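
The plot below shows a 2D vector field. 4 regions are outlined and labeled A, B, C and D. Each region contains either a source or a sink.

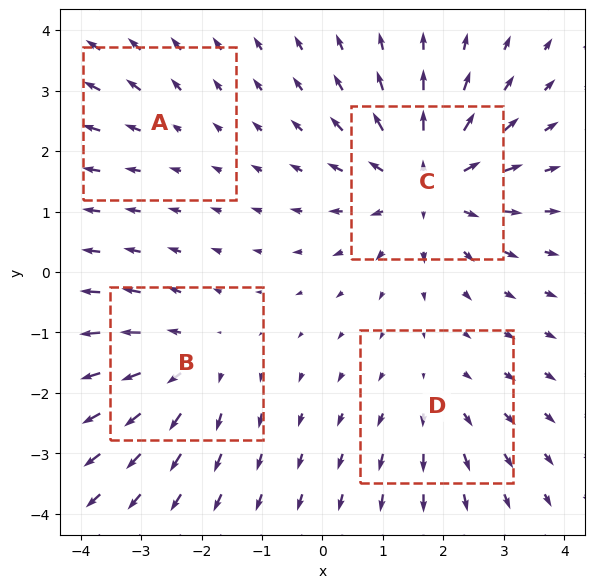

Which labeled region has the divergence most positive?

Divergence at each region's feature centre — A: about +2, B: about +4, C: about +6, D: about +3. Region C is most positive.

C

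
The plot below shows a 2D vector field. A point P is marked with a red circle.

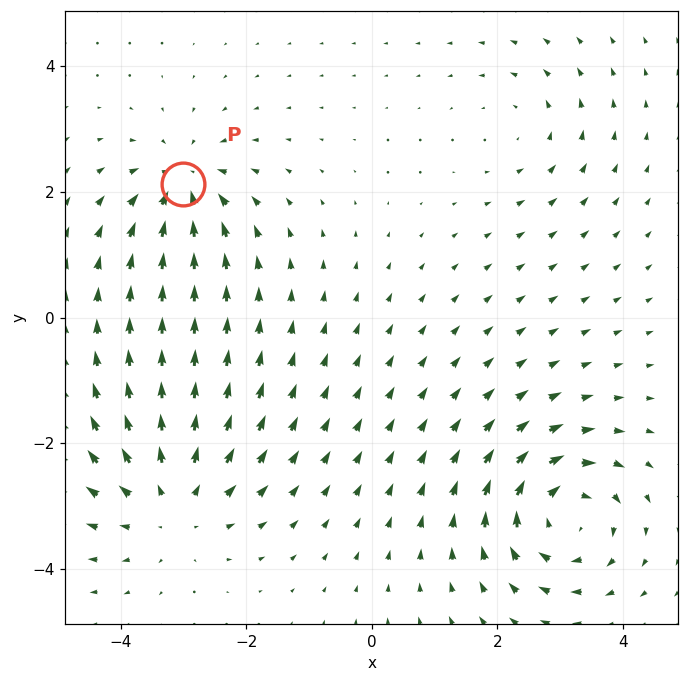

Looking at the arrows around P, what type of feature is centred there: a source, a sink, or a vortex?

sink

At P (-3.0, 2.1) the arrows converge inward. Divergence about -5, curl ≈0 — negative divergence with near-zero curl is a sink.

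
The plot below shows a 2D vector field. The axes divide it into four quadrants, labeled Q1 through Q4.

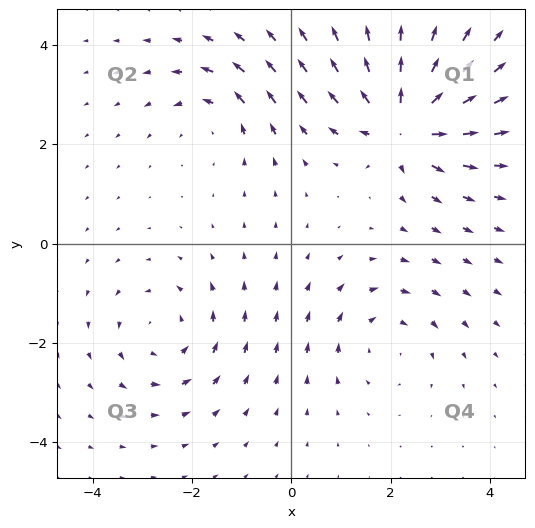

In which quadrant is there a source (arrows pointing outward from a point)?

The source sits at approximately (2.3, 2.4), which lies in quadrant Q1. The divergence there is about +6, positive as expected for a source.

Q1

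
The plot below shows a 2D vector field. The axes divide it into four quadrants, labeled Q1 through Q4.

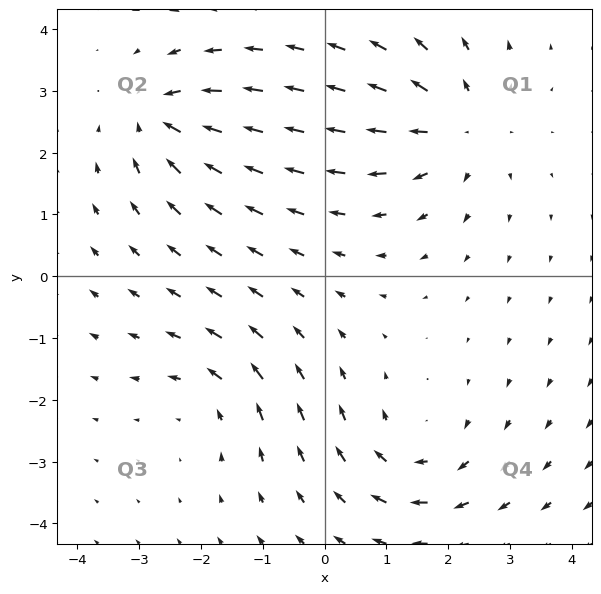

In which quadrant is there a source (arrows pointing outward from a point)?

The source sits at approximately (2.2, 2.4), which lies in quadrant Q1. The divergence there is about +4, positive as expected for a source.

Q1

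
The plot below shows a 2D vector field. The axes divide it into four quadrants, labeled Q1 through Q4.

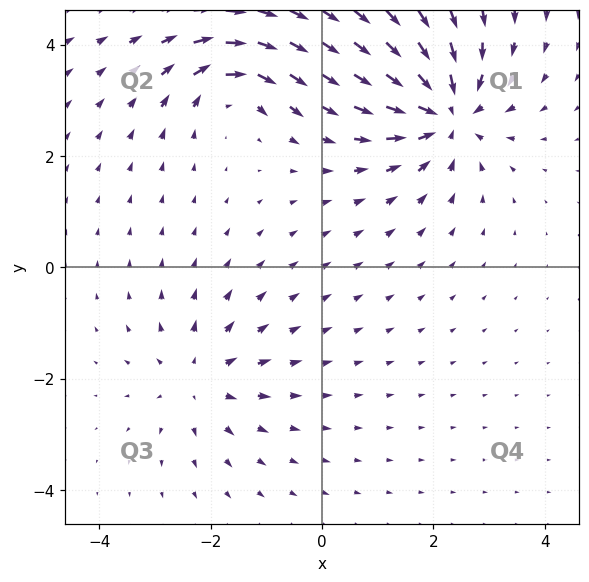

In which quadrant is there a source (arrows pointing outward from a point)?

The source sits at approximately (-2.2, -2.0), which lies in quadrant Q3. The divergence there is about +3, positive as expected for a source.

Q3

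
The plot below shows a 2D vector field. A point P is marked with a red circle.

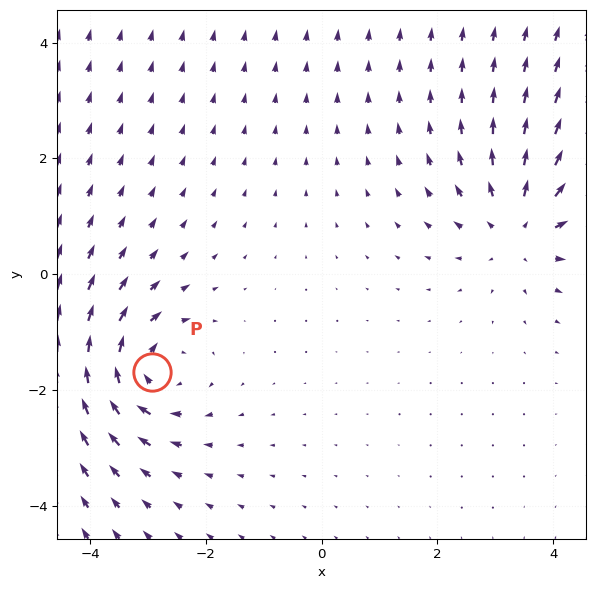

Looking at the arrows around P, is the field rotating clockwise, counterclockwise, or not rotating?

Near P at (-2.9, -1.7) the arrows circulate clockwise. The curl (z-component) there is about -4; negative curl means clockwise rotation.

clockwise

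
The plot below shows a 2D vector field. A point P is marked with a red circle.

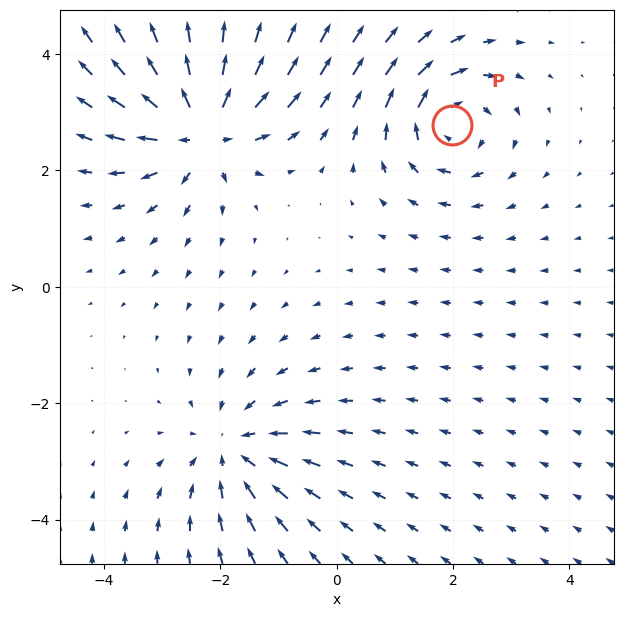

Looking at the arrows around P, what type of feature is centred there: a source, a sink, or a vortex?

vortex

At P (2.0, 2.8) the arrows circulate clockwise. Divergence ≈0, curl about -5 — near-zero divergence with nonzero curl is a vortex.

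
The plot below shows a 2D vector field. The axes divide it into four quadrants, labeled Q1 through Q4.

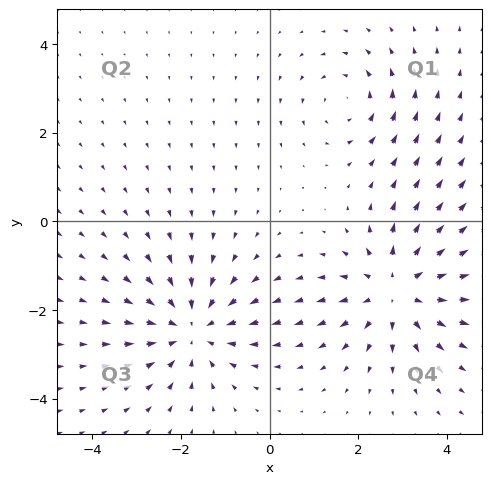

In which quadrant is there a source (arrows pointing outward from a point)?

The source sits at approximately (2.9, -1.5), which lies in quadrant Q4. The divergence there is about +4, positive as expected for a source.

Q4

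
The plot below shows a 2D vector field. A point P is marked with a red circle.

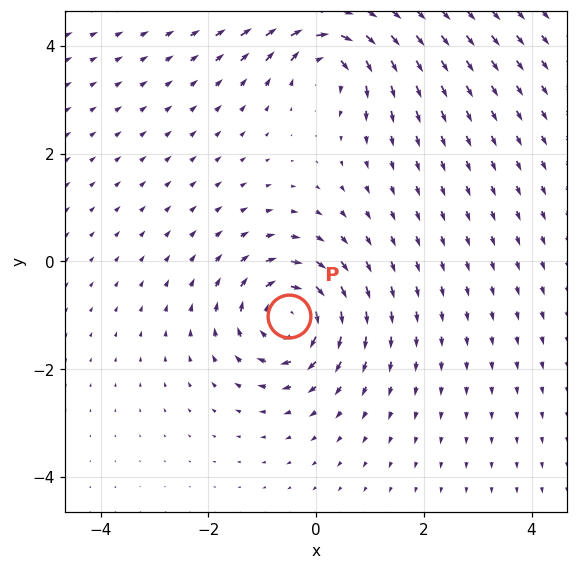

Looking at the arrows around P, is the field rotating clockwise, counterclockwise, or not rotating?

clockwise

Near P at (-0.5, -1.0) the arrows circulate clockwise. The curl (z-component) there is about -5; negative curl means clockwise rotation.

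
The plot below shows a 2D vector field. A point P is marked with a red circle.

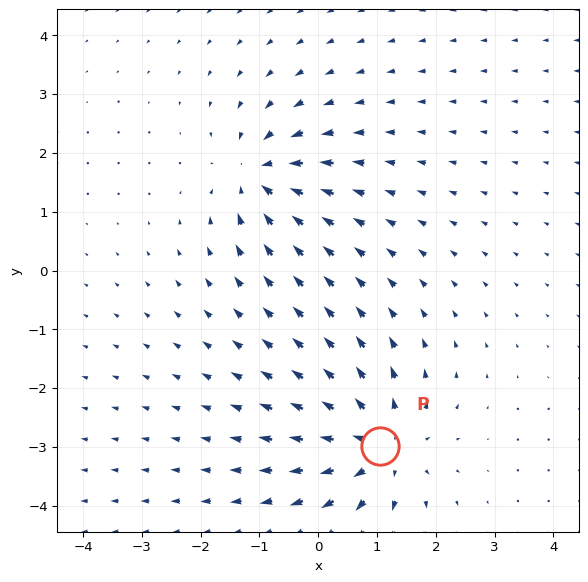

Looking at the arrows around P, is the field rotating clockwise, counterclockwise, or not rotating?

Near P at (1.0, -3.0) the arrows show no circulation. The curl there is ≈0.

not rotating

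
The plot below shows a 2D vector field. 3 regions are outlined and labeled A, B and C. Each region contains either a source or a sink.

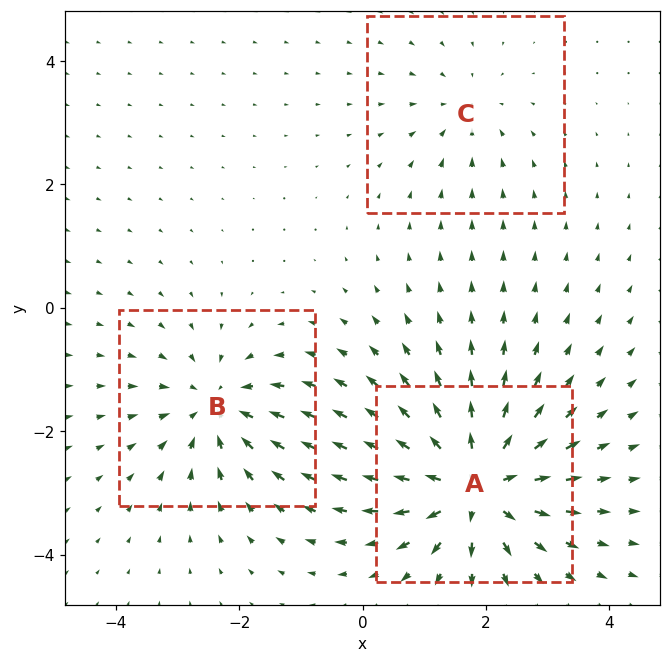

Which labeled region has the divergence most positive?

Divergence at each region's feature centre — A: about +6, B: about -4, C: about -2. Region A is most positive.

A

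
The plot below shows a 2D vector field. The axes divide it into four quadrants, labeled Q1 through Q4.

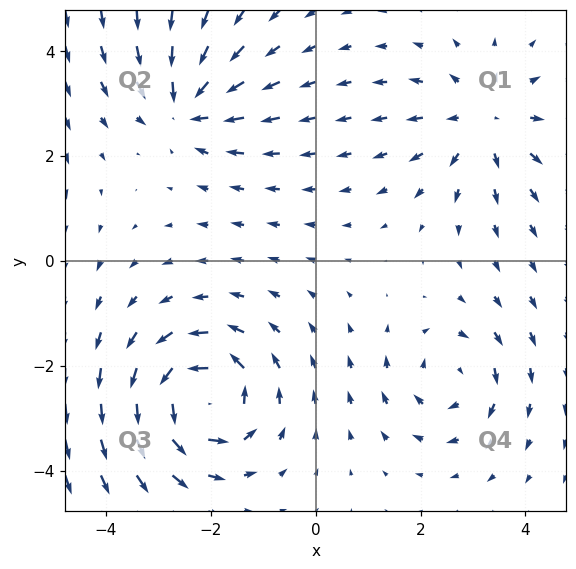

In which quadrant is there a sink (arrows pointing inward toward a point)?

The sink sits at approximately (-2.5, 3.0), which lies in quadrant Q2. The divergence there is about -4, negative as expected for a sink.

Q2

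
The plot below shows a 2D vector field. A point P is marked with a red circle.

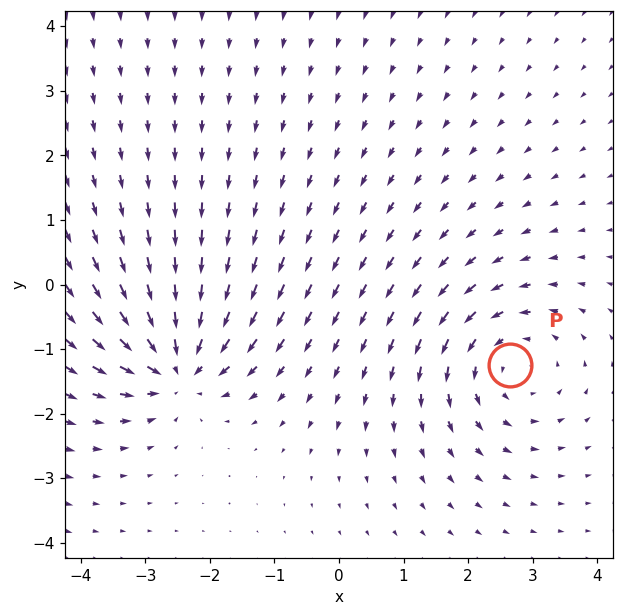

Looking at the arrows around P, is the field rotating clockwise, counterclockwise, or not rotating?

counterclockwise

Near P at (2.6, -1.2) the arrows circulate counterclockwise. The curl (z-component) there is about +3; positive curl means counterclockwise rotation.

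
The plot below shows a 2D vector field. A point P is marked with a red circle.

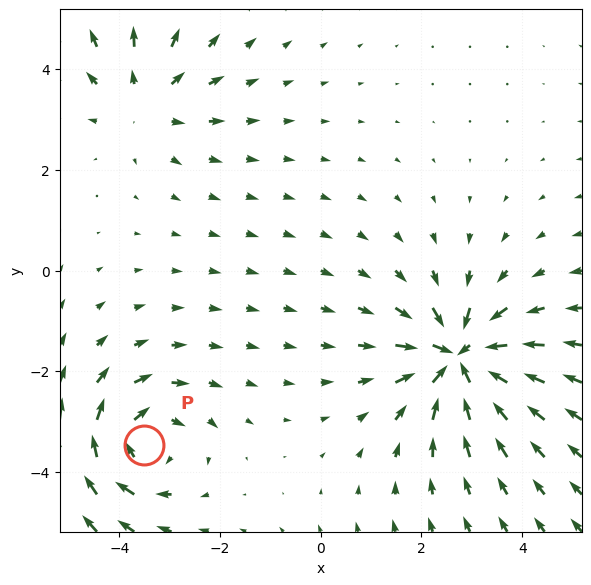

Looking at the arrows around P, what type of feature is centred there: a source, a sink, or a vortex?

vortex

At P (-3.5, -3.5) the arrows circulate clockwise. Divergence ≈0, curl about -4 — near-zero divergence with nonzero curl is a vortex.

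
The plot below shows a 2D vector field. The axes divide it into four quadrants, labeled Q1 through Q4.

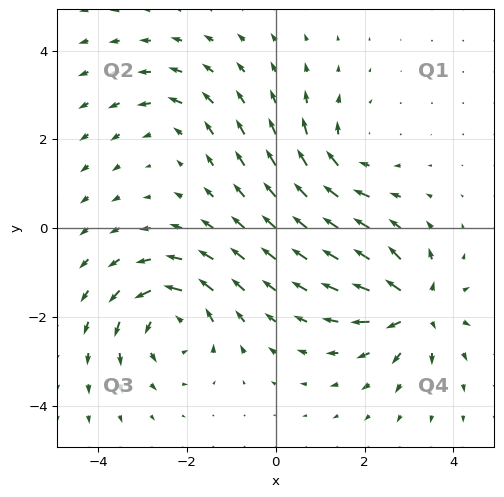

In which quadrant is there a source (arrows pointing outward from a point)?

Q4

The source sits at approximately (3.2, -1.8), which lies in quadrant Q4. The divergence there is about +6, positive as expected for a source.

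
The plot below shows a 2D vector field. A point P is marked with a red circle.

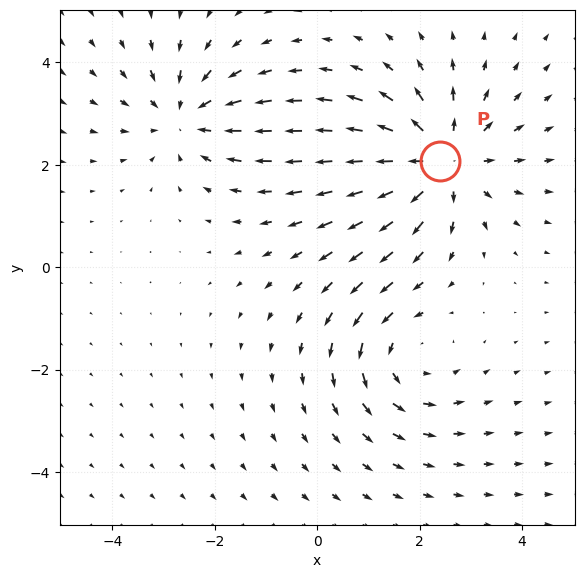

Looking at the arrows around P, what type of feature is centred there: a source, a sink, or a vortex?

source

At P (2.4, 2.1) the arrows spread outward. Divergence about +5, curl ≈0 — positive divergence with near-zero curl is a source.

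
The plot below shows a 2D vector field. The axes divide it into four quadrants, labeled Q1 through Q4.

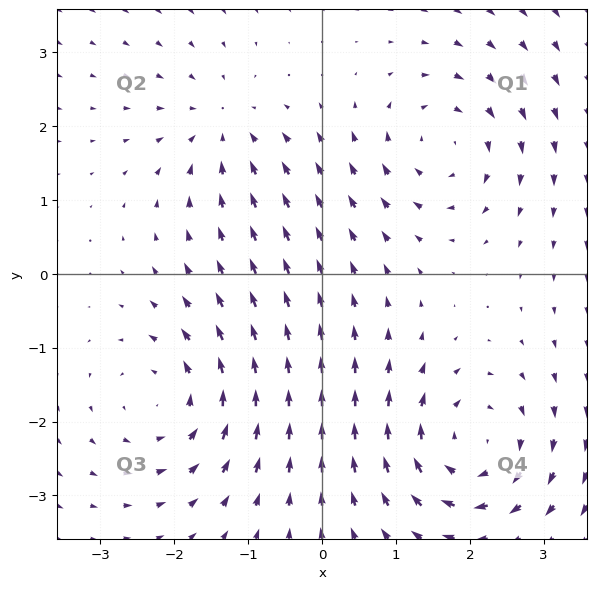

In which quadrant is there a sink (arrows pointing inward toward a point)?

Q2

The sink sits at approximately (-1.3, 2.0), which lies in quadrant Q2. The divergence there is about -4, negative as expected for a sink.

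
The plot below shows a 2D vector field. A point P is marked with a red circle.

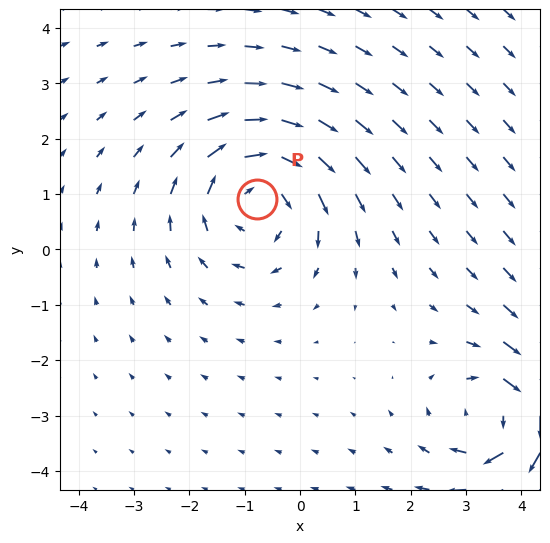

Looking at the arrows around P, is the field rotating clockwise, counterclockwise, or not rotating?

Near P at (-0.8, 0.9) the arrows circulate clockwise. The curl (z-component) there is about -3; negative curl means clockwise rotation.

clockwise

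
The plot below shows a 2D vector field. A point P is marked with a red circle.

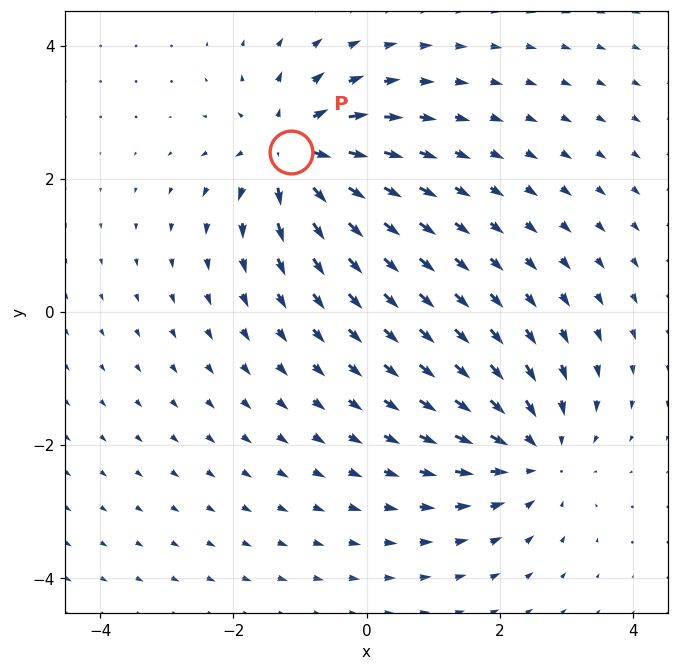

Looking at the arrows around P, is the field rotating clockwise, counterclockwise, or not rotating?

Near P at (-1.1, 2.4) the arrows show no circulation. The curl there is ≈0.

not rotating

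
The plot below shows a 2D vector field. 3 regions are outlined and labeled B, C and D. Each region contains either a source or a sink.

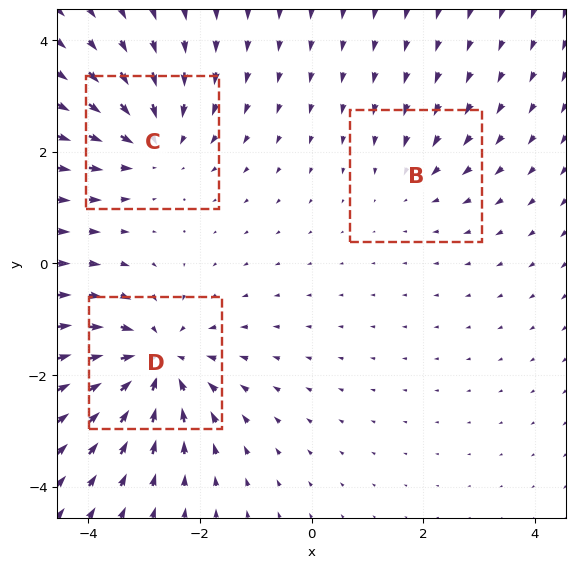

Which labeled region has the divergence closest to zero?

B

Divergence at each region's feature centre — B: about -2, C: about -3, D: about -5. Region B is closest to zero.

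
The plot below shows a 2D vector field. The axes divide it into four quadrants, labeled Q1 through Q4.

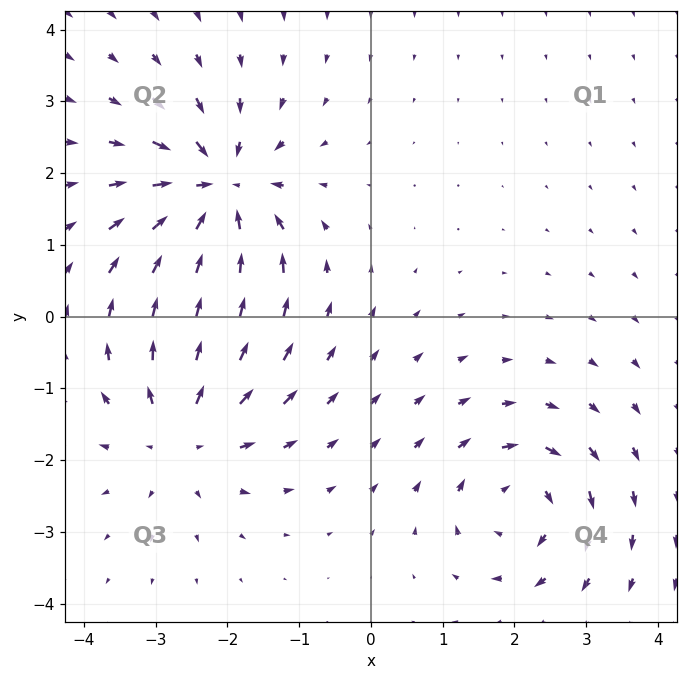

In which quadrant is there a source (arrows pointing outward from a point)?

Q3

The source sits at approximately (-2.6, -1.6), which lies in quadrant Q3. The divergence there is about +3, positive as expected for a source.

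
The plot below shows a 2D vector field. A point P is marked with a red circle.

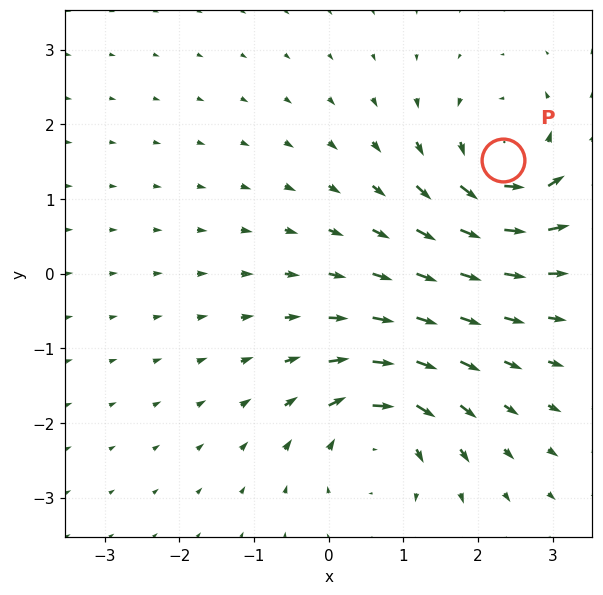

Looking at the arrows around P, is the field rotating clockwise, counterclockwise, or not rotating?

counterclockwise

Near P at (2.3, 1.5) the arrows circulate counterclockwise. The curl (z-component) there is about +5; positive curl means counterclockwise rotation.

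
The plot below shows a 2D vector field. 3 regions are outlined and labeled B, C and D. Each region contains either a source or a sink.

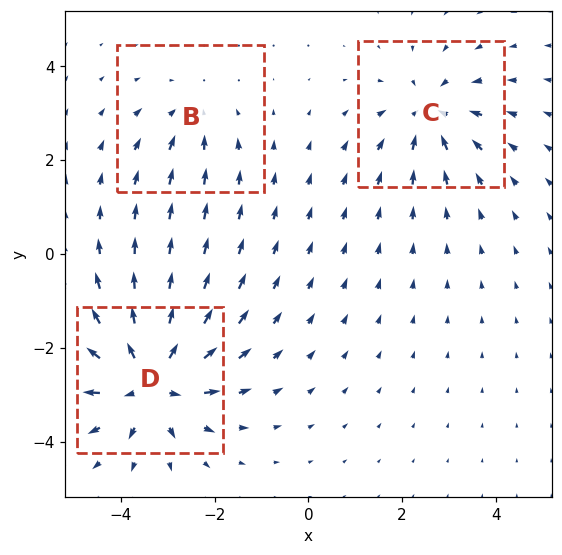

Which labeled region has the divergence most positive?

D

Divergence at each region's feature centre — B: about -2, C: about -3, D: about +5. Region D is most positive.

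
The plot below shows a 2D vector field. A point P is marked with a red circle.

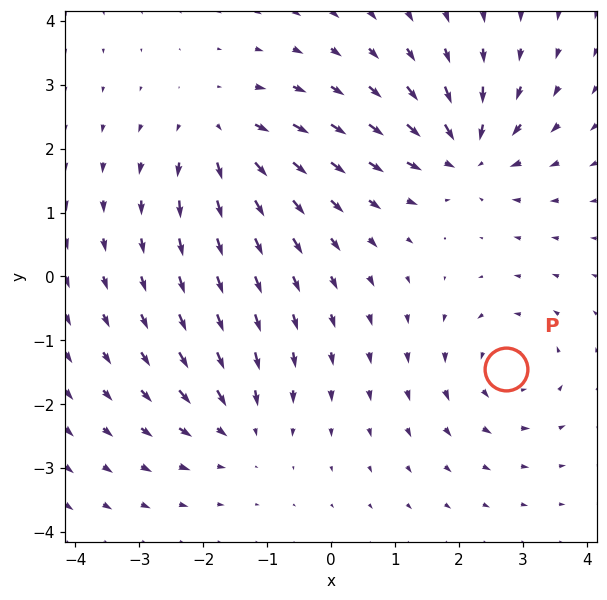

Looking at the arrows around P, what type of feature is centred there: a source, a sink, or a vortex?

vortex

At P (2.7, -1.4) the arrows circulate counterclockwise. Divergence ≈0, curl about +4 — near-zero divergence with nonzero curl is a vortex.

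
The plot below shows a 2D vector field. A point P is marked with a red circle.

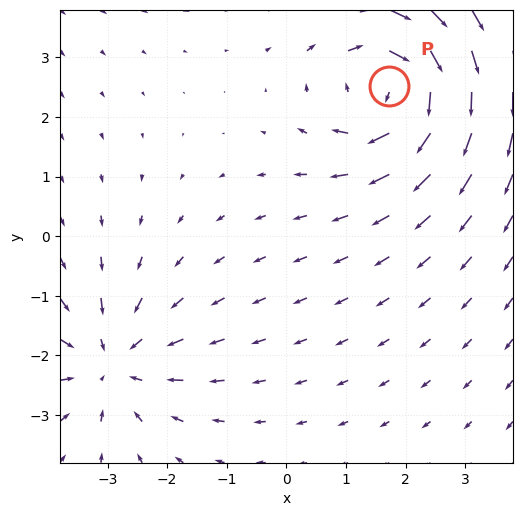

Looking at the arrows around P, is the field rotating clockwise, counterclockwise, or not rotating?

Near P at (1.7, 2.5) the arrows circulate clockwise. The curl (z-component) there is about -4; negative curl means clockwise rotation.

clockwise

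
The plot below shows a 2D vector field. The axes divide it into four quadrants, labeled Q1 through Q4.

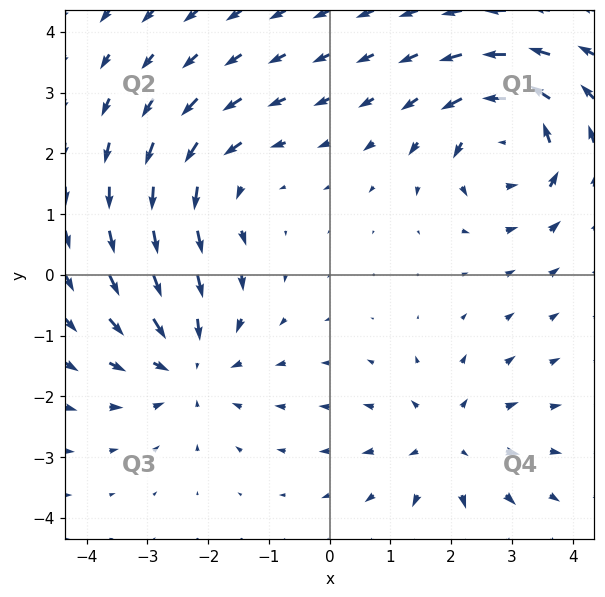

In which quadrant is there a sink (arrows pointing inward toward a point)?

The sink sits at approximately (-2.3, -1.4), which lies in quadrant Q3. The divergence there is about -4, negative as expected for a sink.

Q3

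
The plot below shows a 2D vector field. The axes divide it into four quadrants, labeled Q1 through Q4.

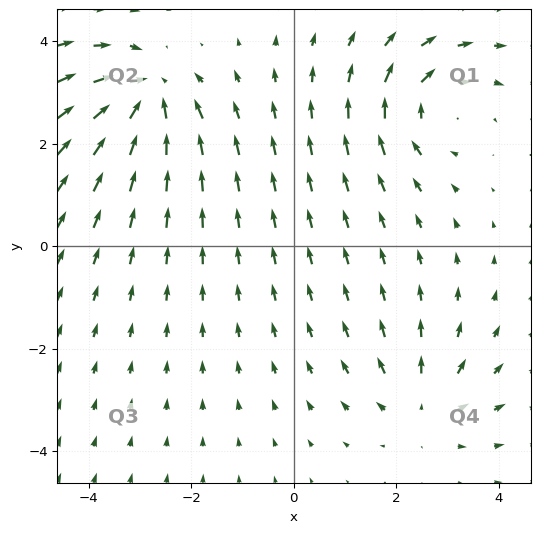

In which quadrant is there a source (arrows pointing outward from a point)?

Q4

The source sits at approximately (2.5, -3.1), which lies in quadrant Q4. The divergence there is about +3, positive as expected for a source.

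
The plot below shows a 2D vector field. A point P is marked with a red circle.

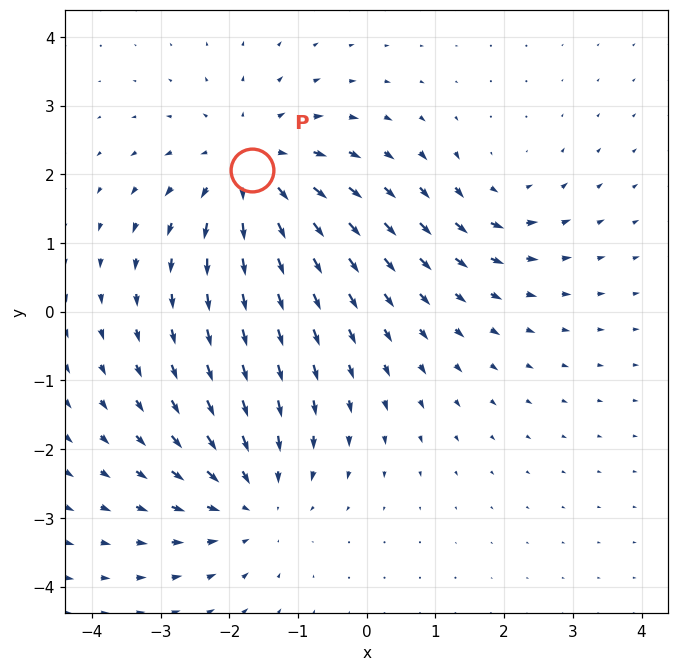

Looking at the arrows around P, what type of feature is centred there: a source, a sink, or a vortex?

At P (-1.7, 2.1) the arrows spread outward. Divergence about +5, curl ≈0 — positive divergence with near-zero curl is a source.

source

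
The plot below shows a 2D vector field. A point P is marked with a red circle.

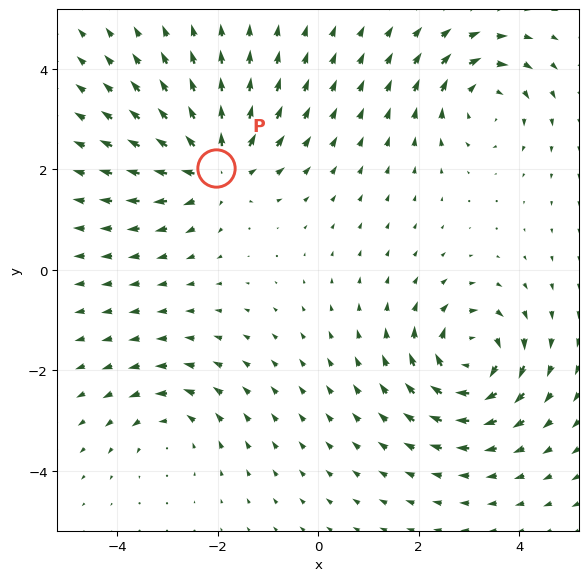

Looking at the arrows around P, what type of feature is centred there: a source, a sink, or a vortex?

source

At P (-2.0, 2.0) the arrows spread outward. Divergence about +6, curl ≈0 — positive divergence with near-zero curl is a source.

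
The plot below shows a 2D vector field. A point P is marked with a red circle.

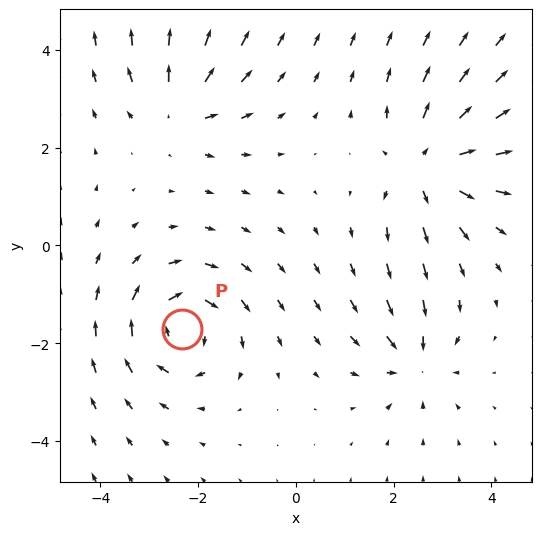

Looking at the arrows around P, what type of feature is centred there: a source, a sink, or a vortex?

At P (-2.3, -1.7) the arrows circulate clockwise. Divergence ≈0, curl about -5 — near-zero divergence with nonzero curl is a vortex.

vortex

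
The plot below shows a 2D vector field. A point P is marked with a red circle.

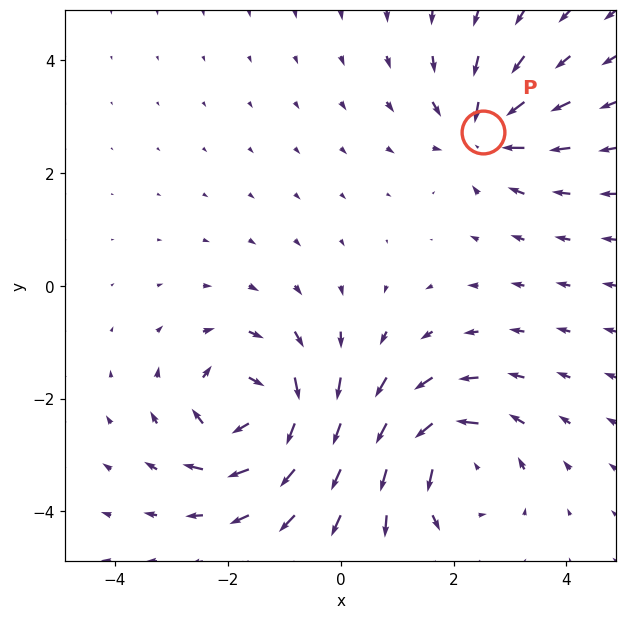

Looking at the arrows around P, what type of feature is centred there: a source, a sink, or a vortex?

sink

At P (2.5, 2.7) the arrows converge inward. Divergence about -4, curl ≈0 — negative divergence with near-zero curl is a sink.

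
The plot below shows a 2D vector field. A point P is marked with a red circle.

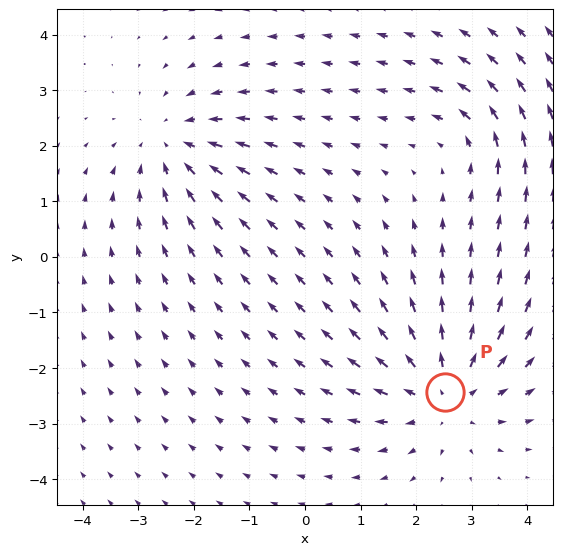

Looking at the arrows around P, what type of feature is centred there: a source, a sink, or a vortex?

At P (2.5, -2.4) the arrows spread outward. Divergence about +4, curl ≈0 — positive divergence with near-zero curl is a source.

source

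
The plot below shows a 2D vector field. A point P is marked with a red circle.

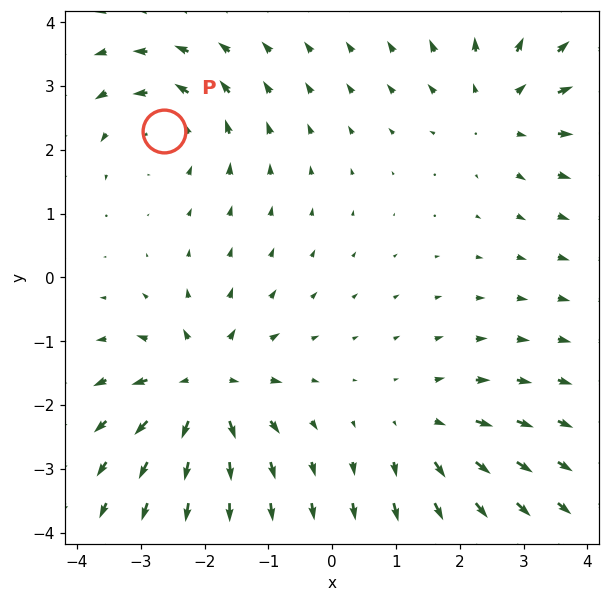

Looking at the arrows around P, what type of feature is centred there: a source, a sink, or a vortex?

vortex

At P (-2.6, 2.3) the arrows circulate counterclockwise. Divergence ≈0, curl about +4 — near-zero divergence with nonzero curl is a vortex.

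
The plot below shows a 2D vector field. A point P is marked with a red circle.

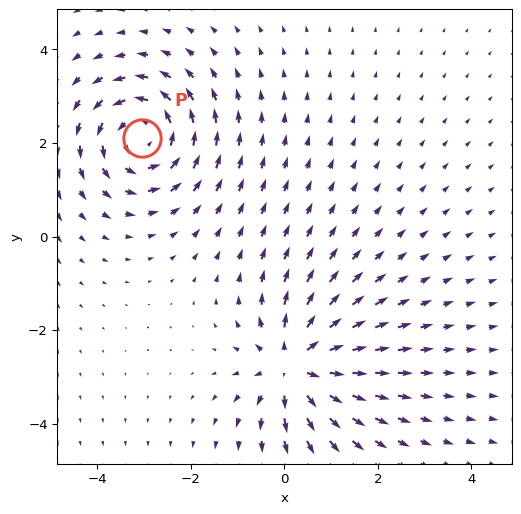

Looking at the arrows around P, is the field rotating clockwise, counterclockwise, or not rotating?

Near P at (-3.0, 2.1) the arrows circulate counterclockwise. The curl (z-component) there is about +5; positive curl means counterclockwise rotation.

counterclockwise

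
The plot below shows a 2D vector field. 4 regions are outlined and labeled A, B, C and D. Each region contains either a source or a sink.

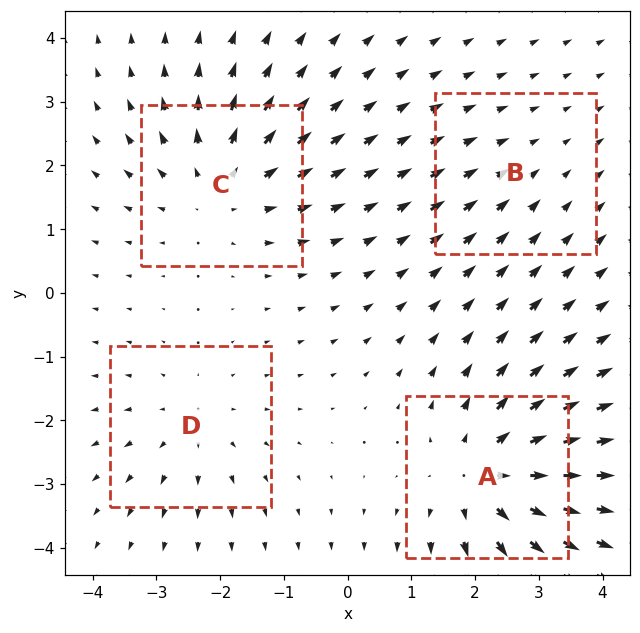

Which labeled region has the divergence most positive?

Divergence at each region's feature centre — A: about +6, B: about -2, C: about +5, D: about +3. Region A is most positive.

A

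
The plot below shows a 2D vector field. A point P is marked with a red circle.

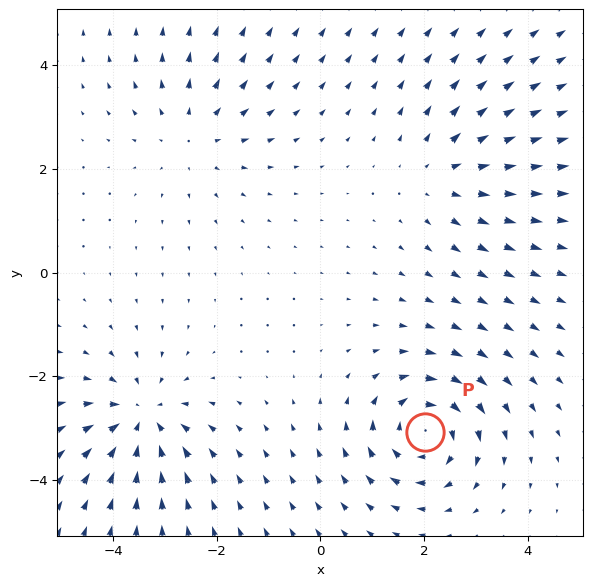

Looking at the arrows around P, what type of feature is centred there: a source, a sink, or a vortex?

vortex

At P (2.0, -3.1) the arrows circulate clockwise. Divergence ≈0, curl about -6 — near-zero divergence with nonzero curl is a vortex.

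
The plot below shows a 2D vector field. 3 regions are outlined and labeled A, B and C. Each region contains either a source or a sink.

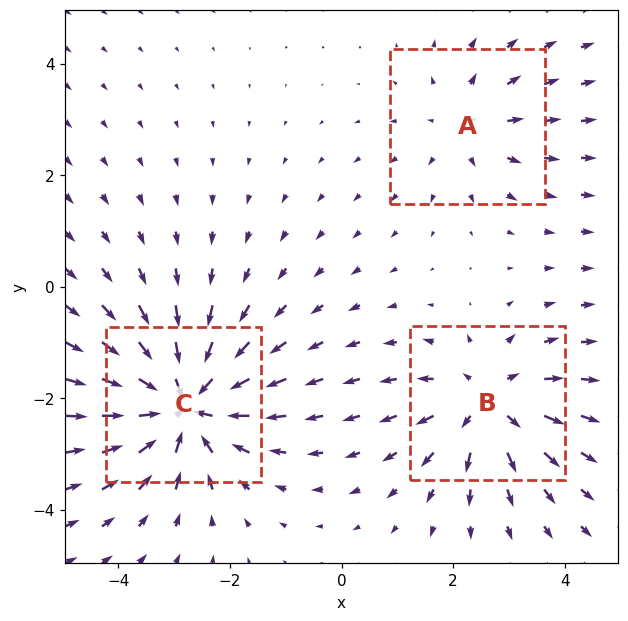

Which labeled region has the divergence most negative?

Divergence at each region's feature centre — A: about +2, B: about +3, C: about -5. Region C is most negative.

C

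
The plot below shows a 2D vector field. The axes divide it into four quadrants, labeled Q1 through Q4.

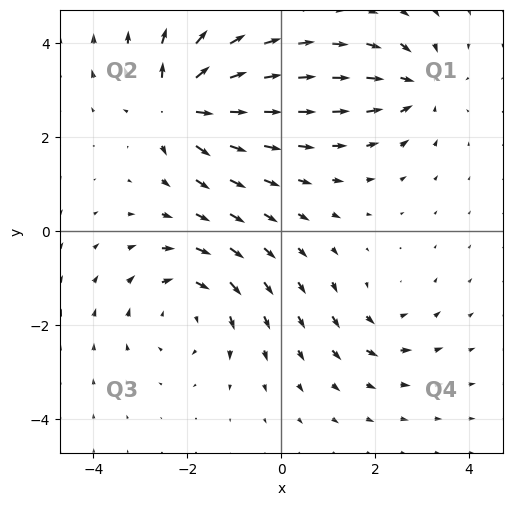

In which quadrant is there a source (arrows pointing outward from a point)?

The source sits at approximately (-2.2, 2.7), which lies in quadrant Q2. The divergence there is about +6, positive as expected for a source.

Q2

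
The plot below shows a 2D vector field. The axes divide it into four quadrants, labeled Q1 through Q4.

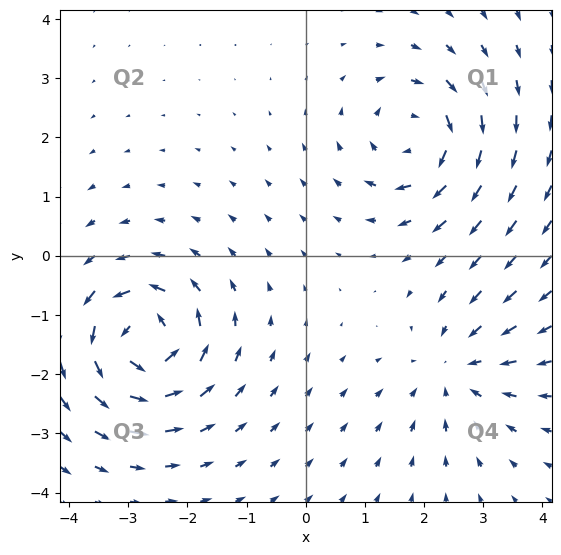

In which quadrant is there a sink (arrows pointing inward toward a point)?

The sink sits at approximately (2.5, -1.9), which lies in quadrant Q4. The divergence there is about -2, negative as expected for a sink.

Q4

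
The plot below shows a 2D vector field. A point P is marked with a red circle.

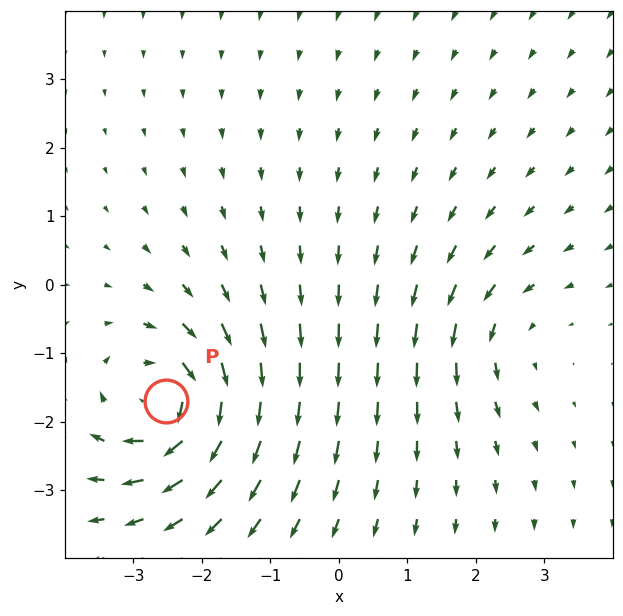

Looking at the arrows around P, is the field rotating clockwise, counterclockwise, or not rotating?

Near P at (-2.5, -1.7) the arrows circulate clockwise. The curl (z-component) there is about -7; negative curl means clockwise rotation.

clockwise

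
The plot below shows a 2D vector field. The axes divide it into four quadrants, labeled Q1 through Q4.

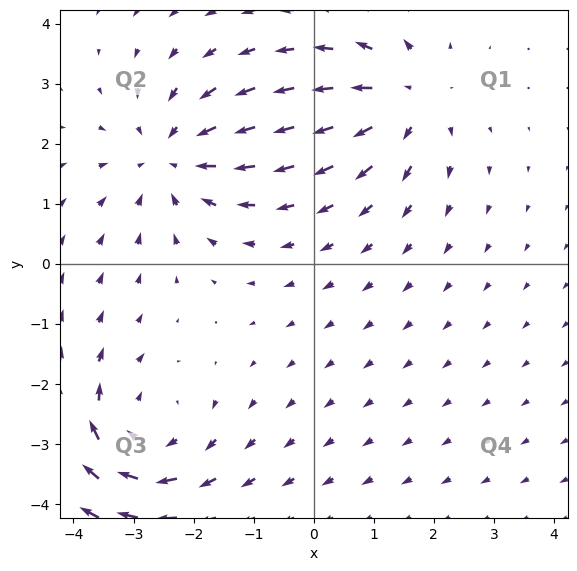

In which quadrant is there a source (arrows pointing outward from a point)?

Q1

The source sits at approximately (1.5, 2.7), which lies in quadrant Q1. The divergence there is about +4, positive as expected for a source.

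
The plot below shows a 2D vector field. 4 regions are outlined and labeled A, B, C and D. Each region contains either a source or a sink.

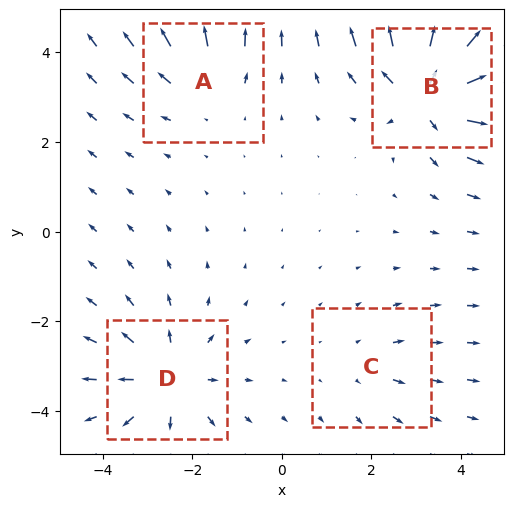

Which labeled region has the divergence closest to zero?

Divergence at each region's feature centre — A: about +3, B: about +7, C: about +2, D: about +5. Region C is closest to zero.

C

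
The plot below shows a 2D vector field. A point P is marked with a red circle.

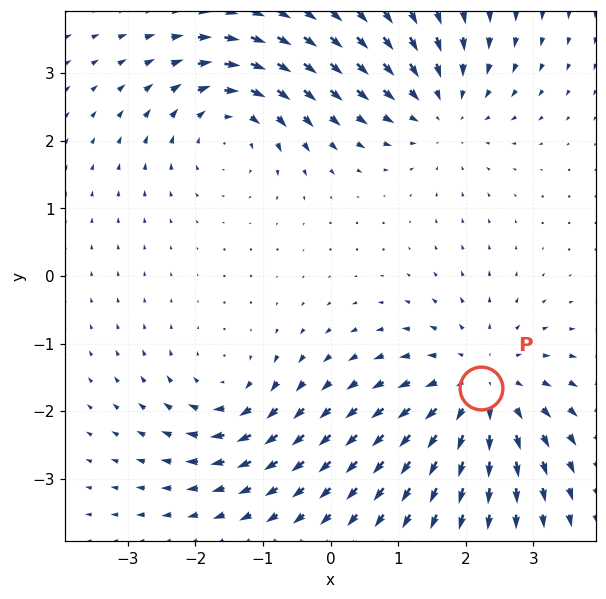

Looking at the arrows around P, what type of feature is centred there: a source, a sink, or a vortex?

source

At P (2.2, -1.7) the arrows spread outward. Divergence about +4, curl ≈0 — positive divergence with near-zero curl is a source.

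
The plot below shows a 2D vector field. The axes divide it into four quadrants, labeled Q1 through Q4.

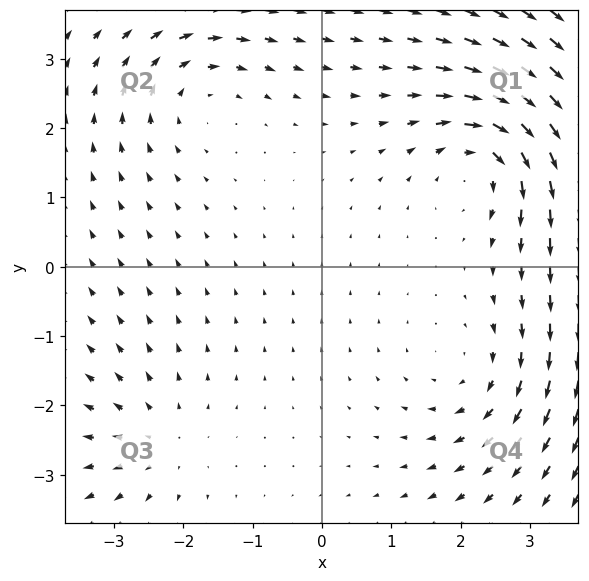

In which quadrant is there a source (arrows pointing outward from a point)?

The source sits at approximately (-2.4, -2.5), which lies in quadrant Q3. The divergence there is about +3, positive as expected for a source.

Q3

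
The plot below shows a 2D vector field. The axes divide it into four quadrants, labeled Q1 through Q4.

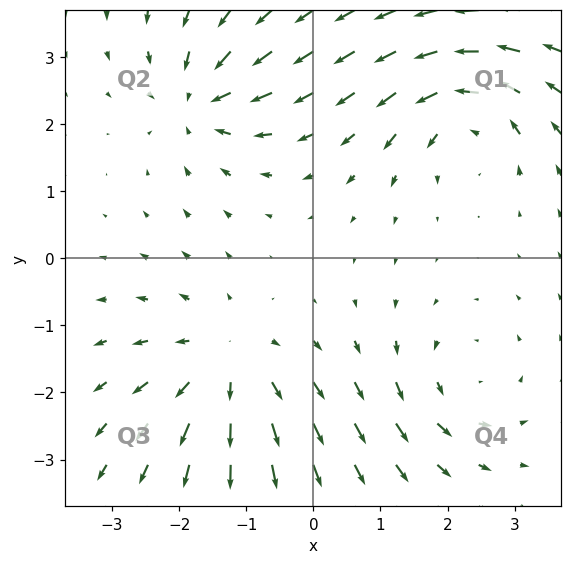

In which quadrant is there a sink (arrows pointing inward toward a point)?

Q2

The sink sits at approximately (-1.7, 2.4), which lies in quadrant Q2. The divergence there is about -5, negative as expected for a sink.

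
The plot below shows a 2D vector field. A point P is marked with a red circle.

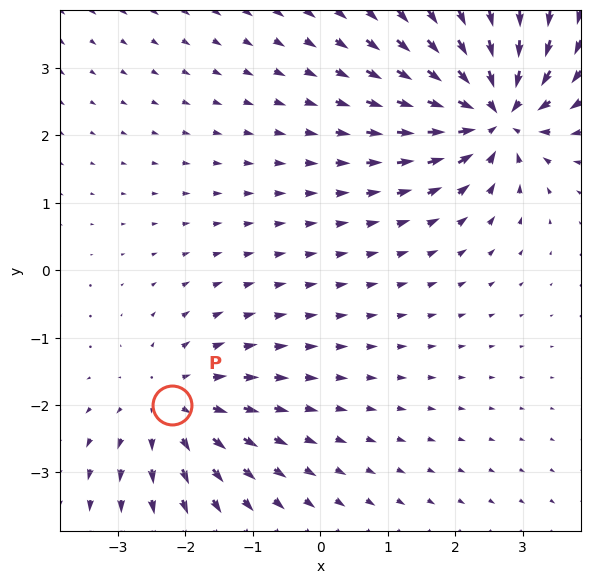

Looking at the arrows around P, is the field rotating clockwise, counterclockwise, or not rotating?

not rotating

Near P at (-2.2, -2.0) the arrows show no circulation. The curl there is ≈0.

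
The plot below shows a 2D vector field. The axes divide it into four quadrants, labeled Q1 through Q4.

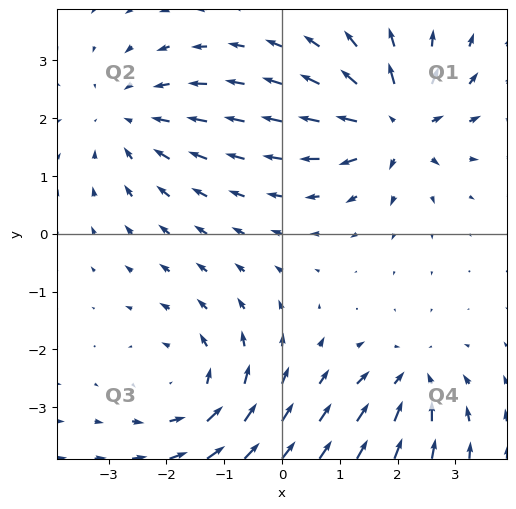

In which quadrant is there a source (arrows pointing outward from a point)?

The source sits at approximately (2.0, 1.9), which lies in quadrant Q1. The divergence there is about +7, positive as expected for a source.

Q1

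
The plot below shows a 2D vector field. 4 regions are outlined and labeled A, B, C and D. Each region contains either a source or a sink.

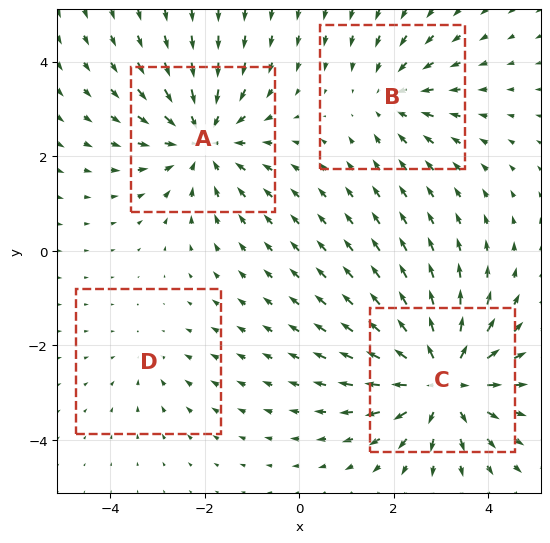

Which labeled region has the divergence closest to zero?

Divergence at each region's feature centre — A: about -5, B: about -3, C: about +6, D: about -2. Region D is closest to zero.

D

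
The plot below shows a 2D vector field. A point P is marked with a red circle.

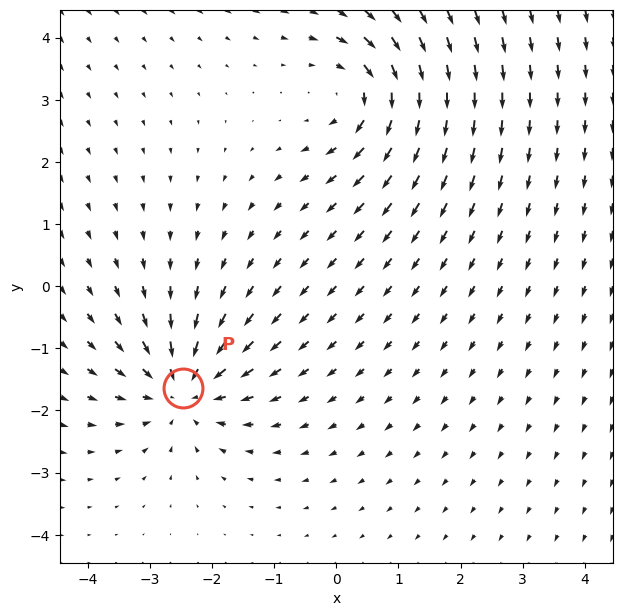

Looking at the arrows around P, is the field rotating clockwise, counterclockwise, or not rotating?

not rotating

Near P at (-2.5, -1.6) the arrows show no circulation. The curl there is ≈0.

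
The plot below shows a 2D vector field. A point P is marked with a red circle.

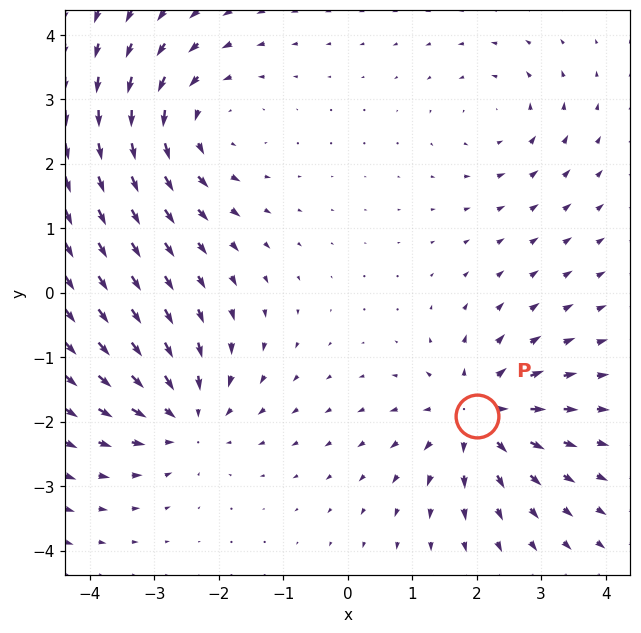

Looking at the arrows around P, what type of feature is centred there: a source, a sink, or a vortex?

source

At P (2.0, -1.9) the arrows spread outward. Divergence about +6, curl ≈0 — positive divergence with near-zero curl is a source.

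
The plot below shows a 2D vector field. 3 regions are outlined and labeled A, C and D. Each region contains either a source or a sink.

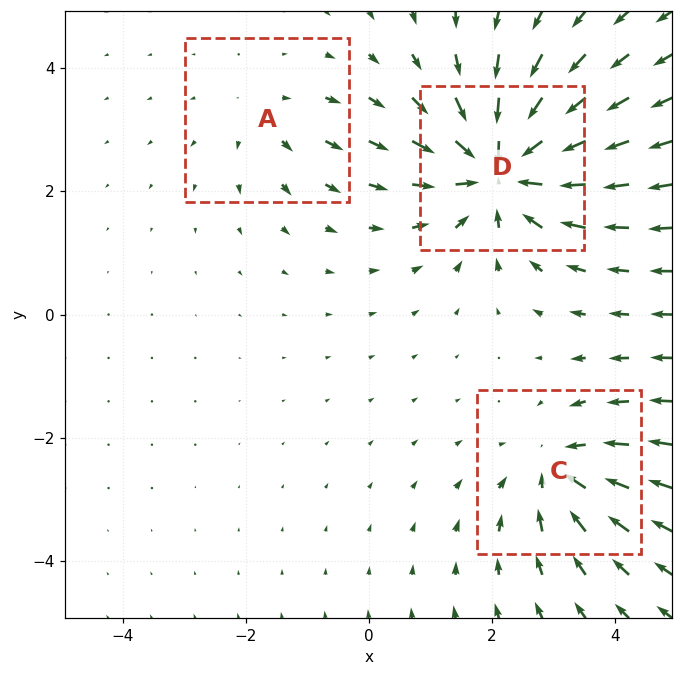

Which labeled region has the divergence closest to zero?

A

Divergence at each region's feature centre — A: about +2, C: about -3, D: about -6. Region A is closest to zero.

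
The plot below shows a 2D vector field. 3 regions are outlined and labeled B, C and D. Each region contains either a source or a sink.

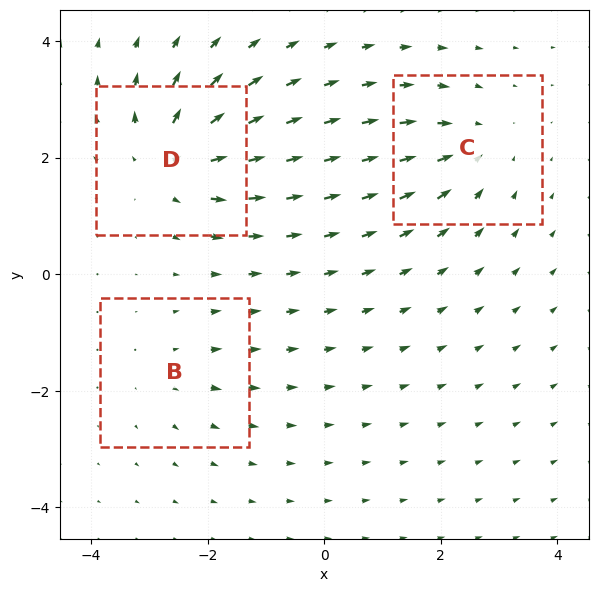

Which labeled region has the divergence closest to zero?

B

Divergence at each region's feature centre — B: about +2, C: about -4, D: about +5. Region B is closest to zero.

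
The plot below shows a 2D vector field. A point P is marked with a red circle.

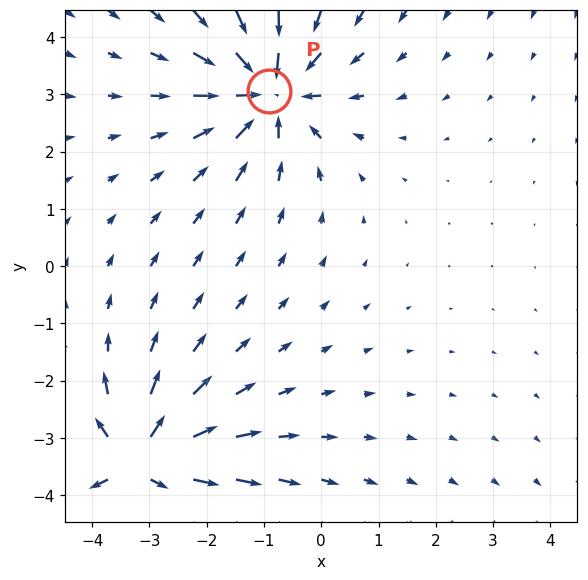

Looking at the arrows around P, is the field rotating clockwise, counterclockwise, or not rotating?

not rotating

Near P at (-0.9, 3.1) the arrows show no circulation. The curl there is ≈0.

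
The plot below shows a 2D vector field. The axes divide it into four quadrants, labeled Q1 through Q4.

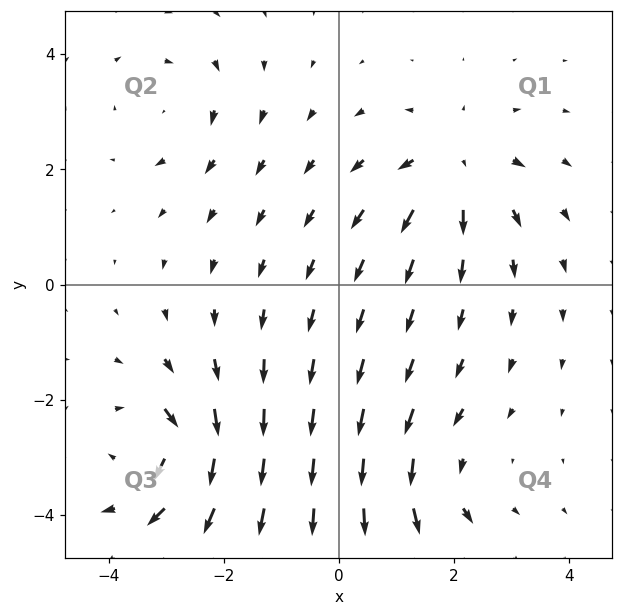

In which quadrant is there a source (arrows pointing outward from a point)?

Q1

The source sits at approximately (2.0, 2.1), which lies in quadrant Q1. The divergence there is about +5, positive as expected for a source.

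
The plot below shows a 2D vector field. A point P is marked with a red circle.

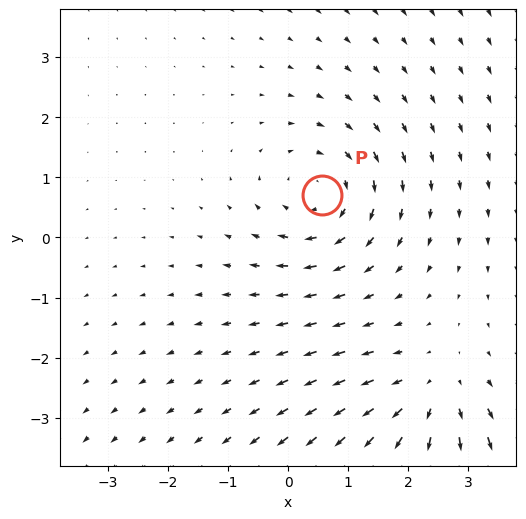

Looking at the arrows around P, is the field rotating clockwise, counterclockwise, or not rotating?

clockwise

Near P at (0.6, 0.7) the arrows circulate clockwise. The curl (z-component) there is about -3; negative curl means clockwise rotation.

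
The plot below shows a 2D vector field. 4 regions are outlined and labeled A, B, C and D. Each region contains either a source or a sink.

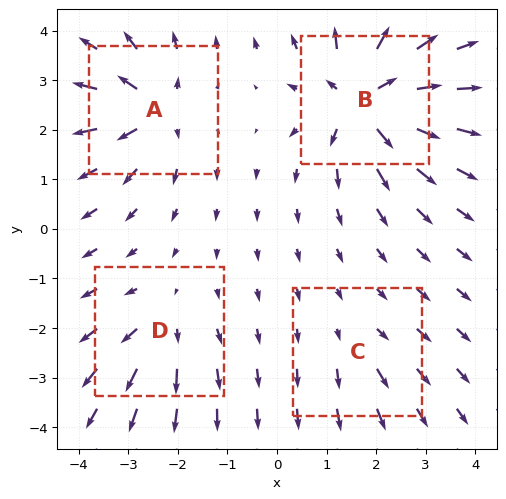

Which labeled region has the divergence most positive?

B

Divergence at each region's feature centre — A: about +6, B: about +9, C: about +2, D: about +4. Region B is most positive.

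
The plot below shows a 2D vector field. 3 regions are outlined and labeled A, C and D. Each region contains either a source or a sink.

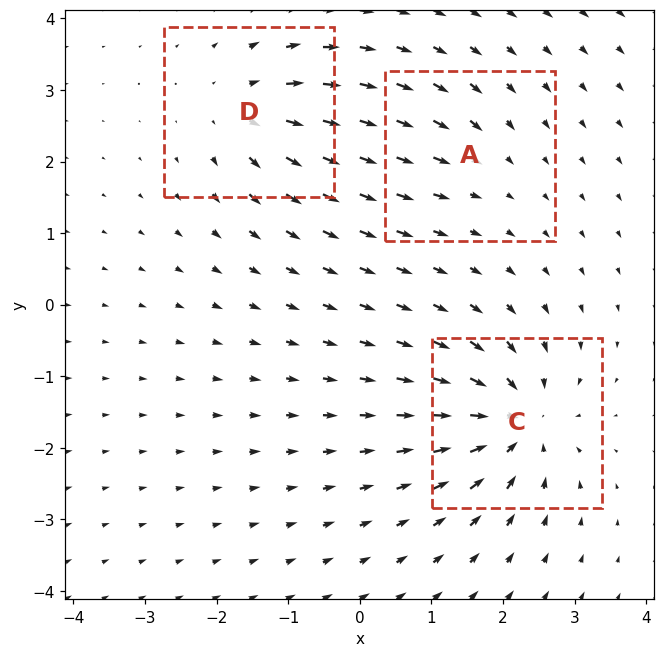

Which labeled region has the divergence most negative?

C

Divergence at each region's feature centre — A: about -2, C: about -6, D: about +4. Region C is most negative.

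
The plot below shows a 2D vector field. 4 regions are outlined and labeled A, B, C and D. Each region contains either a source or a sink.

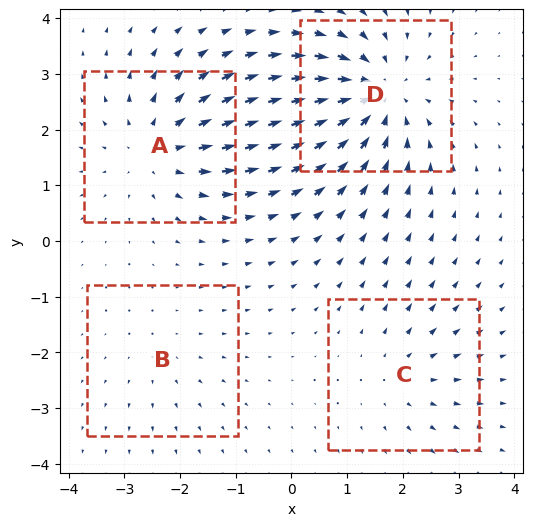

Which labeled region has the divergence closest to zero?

B

Divergence at each region's feature centre — A: about +5, B: about +2, C: about +3, D: about -6. Region B is closest to zero.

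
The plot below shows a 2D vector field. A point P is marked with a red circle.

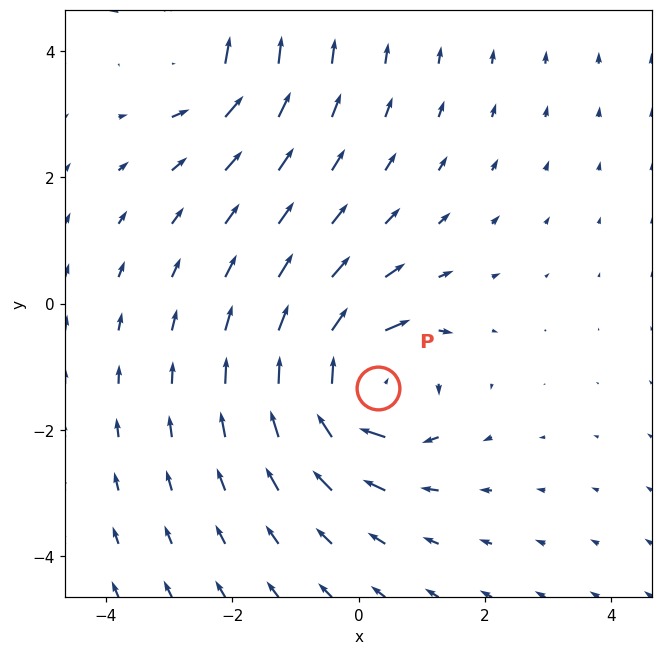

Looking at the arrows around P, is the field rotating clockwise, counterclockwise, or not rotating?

clockwise

Near P at (0.3, -1.3) the arrows circulate clockwise. The curl (z-component) there is about -6; negative curl means clockwise rotation.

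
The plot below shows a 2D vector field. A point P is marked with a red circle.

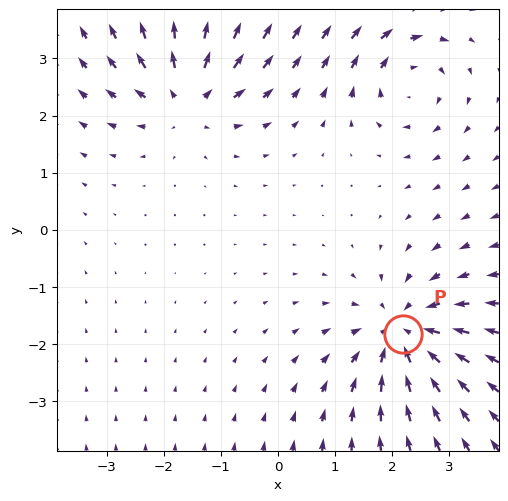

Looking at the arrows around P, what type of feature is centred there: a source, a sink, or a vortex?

sink

At P (2.2, -1.8) the arrows converge inward. Divergence about -5, curl ≈0 — negative divergence with near-zero curl is a sink.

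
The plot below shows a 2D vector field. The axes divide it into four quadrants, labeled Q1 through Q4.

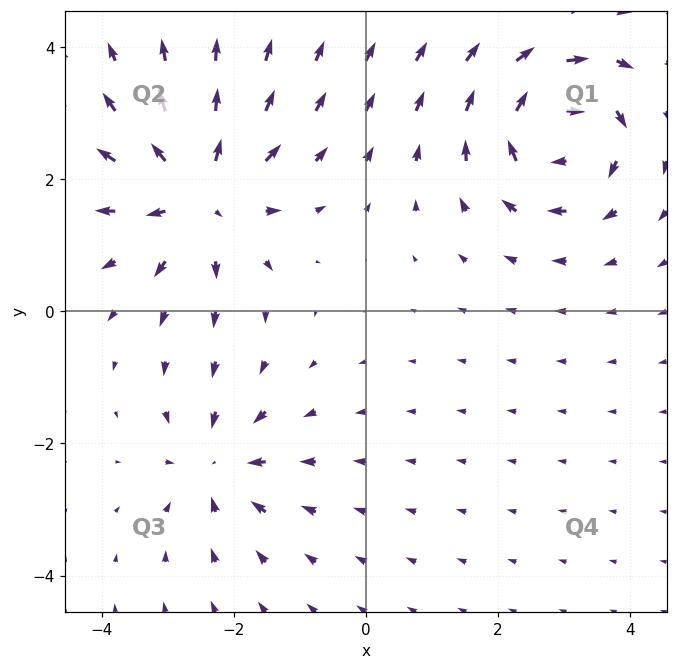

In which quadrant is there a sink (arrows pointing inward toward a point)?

Q3

The sink sits at approximately (-2.3, -2.3), which lies in quadrant Q3. The divergence there is about -4, negative as expected for a sink.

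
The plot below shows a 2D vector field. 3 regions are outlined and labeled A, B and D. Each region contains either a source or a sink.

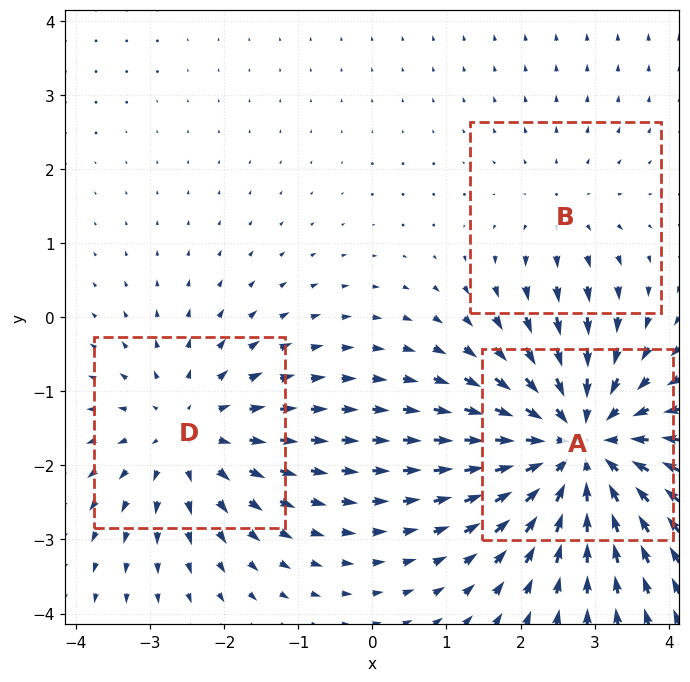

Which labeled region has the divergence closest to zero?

B

Divergence at each region's feature centre — A: about -4, B: about +2, D: about +3. Region B is closest to zero.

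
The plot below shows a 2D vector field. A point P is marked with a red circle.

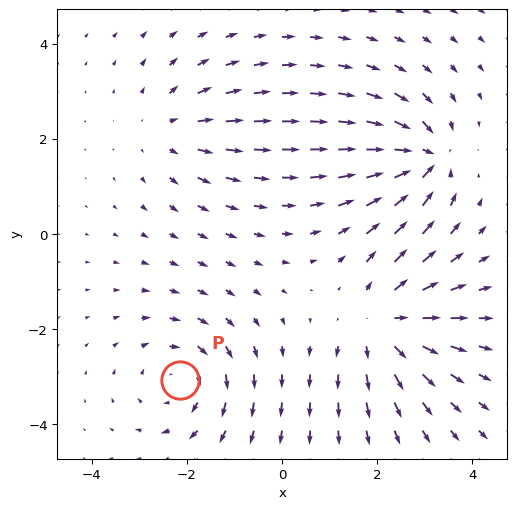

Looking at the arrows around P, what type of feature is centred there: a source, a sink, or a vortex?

At P (-2.1, -3.1) the arrows circulate clockwise. Divergence ≈0, curl about -3 — near-zero divergence with nonzero curl is a vortex.

vortex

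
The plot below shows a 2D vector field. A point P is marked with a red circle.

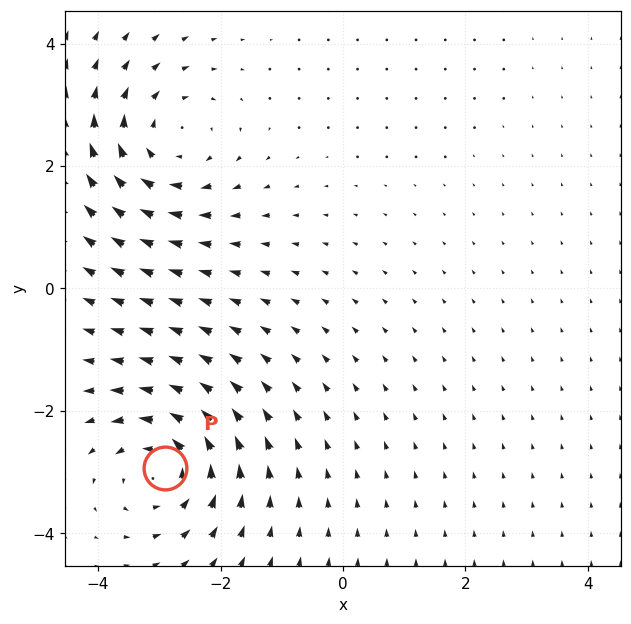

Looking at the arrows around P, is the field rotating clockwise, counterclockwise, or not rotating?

counterclockwise

Near P at (-2.9, -2.9) the arrows circulate counterclockwise. The curl (z-component) there is about +6; positive curl means counterclockwise rotation.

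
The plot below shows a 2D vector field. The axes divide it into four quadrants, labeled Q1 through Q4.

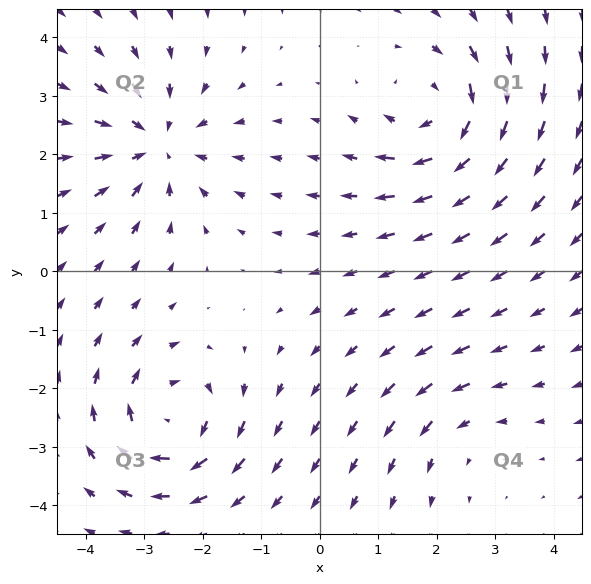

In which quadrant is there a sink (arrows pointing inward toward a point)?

Q2

The sink sits at approximately (-2.8, 2.2), which lies in quadrant Q2. The divergence there is about -5, negative as expected for a sink.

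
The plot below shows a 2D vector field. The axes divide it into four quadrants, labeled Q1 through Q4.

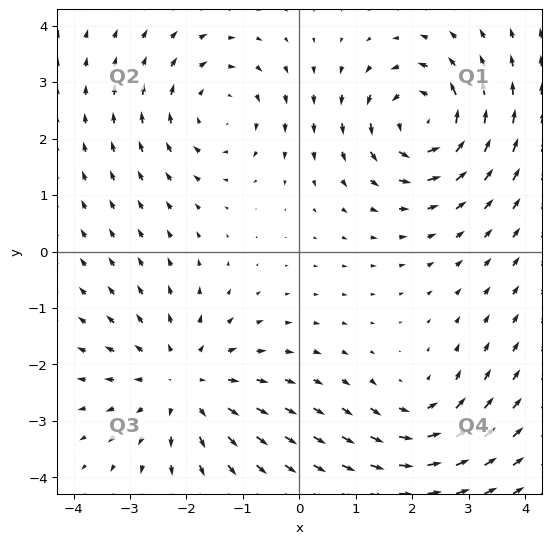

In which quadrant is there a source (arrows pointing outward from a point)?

The source sits at approximately (-2.1, -2.3), which lies in quadrant Q3. The divergence there is about +3, positive as expected for a source.

Q3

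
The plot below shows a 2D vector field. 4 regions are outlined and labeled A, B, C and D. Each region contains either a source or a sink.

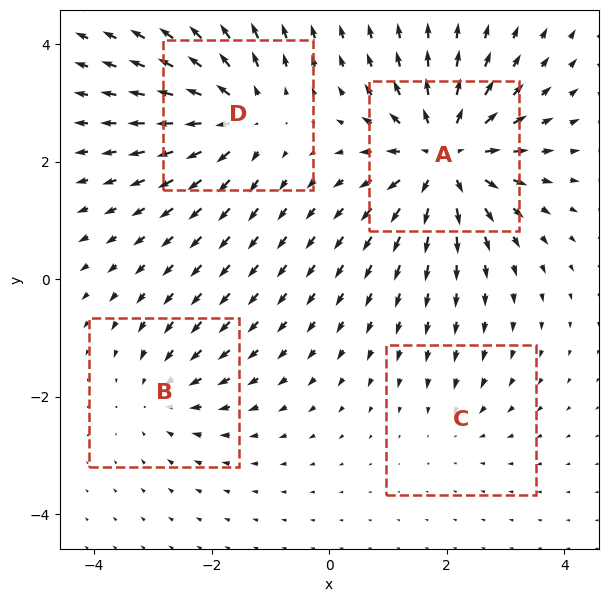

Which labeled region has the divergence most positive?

Divergence at each region's feature centre — A: about +8, B: about -4, C: about -2, D: about +6. Region A is most positive.

A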